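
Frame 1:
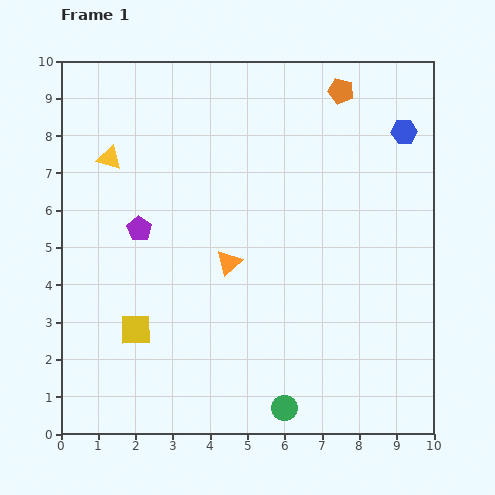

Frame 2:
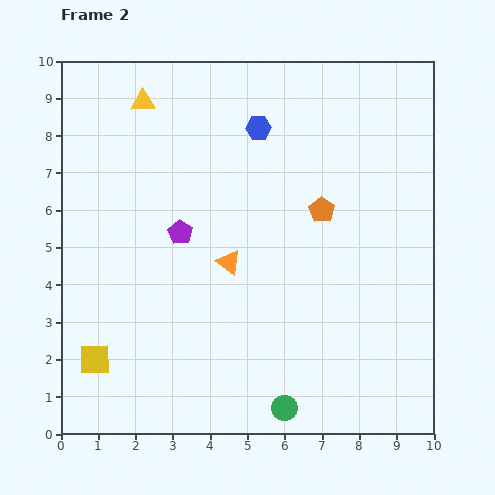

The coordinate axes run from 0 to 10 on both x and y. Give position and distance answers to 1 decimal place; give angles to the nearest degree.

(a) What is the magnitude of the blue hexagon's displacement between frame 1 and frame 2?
3.9

The blue hexagon moved from (9.2, 8.1) to (5.3, 8.2), a distance of √(3.9² + 0.1²) ≈ 3.9.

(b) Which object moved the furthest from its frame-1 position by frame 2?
the blue hexagon

(moved 3.9; next 3.2)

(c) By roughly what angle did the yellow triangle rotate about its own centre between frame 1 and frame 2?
19° counter-clockwise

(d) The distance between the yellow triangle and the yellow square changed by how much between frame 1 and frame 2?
+2.3

Distance in frame 1: 4.7. Distance in frame 2: 7.0.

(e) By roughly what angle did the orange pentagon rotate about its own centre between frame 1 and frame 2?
19° clockwise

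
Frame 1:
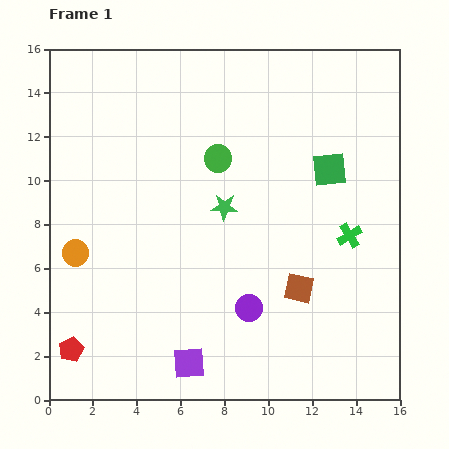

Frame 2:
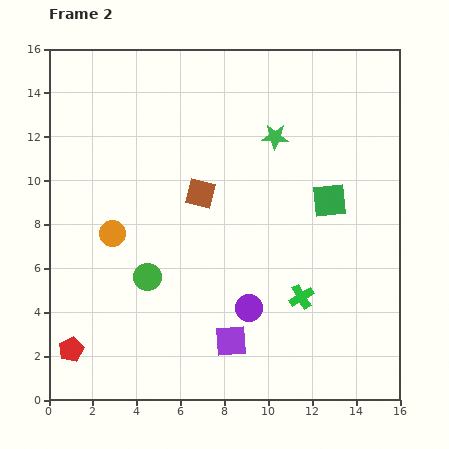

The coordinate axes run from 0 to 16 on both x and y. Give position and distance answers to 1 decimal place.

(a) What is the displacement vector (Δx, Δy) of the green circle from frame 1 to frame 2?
(-3.2, -5.4)

The green circle was at (7.7, 11.0) in frame 1 and (4.5, 5.6) in frame 2.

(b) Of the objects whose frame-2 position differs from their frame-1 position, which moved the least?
the green square

(moved 1.4)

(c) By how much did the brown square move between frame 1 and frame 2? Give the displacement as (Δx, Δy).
(-4.5, 4.3)

The brown square was at (11.4, 5.1) in frame 1 and (6.9, 9.4) in frame 2.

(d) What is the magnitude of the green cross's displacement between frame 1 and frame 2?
3.6

The green cross moved from (13.7, 7.5) to (11.5, 4.7), a distance of √(2.2² + 2.8²) ≈ 3.6.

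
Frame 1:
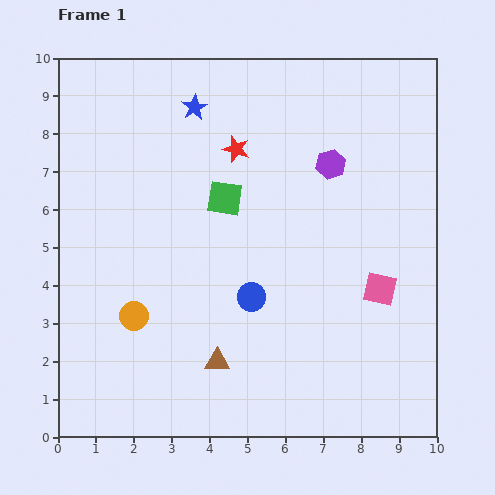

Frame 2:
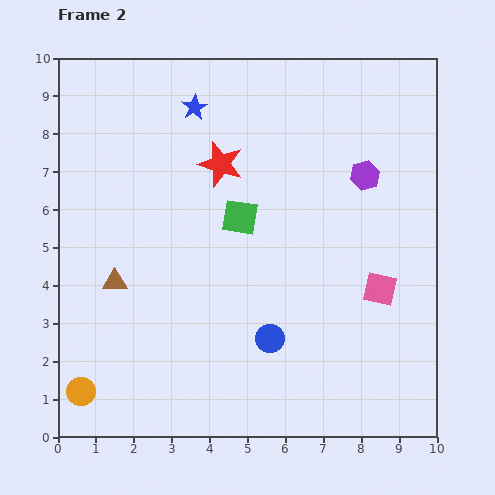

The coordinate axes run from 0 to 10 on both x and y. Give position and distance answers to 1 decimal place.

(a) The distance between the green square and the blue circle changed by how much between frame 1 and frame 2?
+0.6

Distance in frame 1: 2.7. Distance in frame 2: 3.3.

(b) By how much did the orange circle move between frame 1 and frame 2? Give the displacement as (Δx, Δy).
(-1.4, -2.0)

The orange circle was at (2.0, 3.2) in frame 1 and (0.6, 1.2) in frame 2.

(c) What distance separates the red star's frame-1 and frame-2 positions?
0.6

The red star moved from (4.7, 7.6) to (4.3, 7.2), a distance of √(0.4² + 0.4²) ≈ 0.6.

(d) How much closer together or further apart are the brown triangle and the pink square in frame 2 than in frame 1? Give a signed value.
+2.3

Distance in frame 1: 4.7. Distance in frame 2: 7.0.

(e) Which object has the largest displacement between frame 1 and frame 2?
the brown triangle

(moved 3.4; next 2.4)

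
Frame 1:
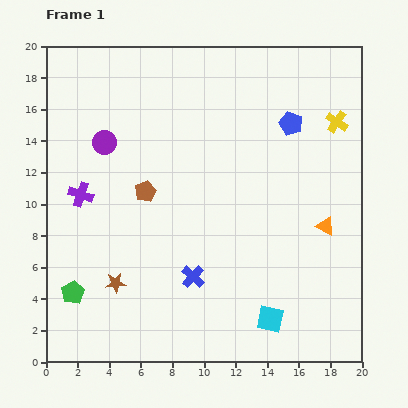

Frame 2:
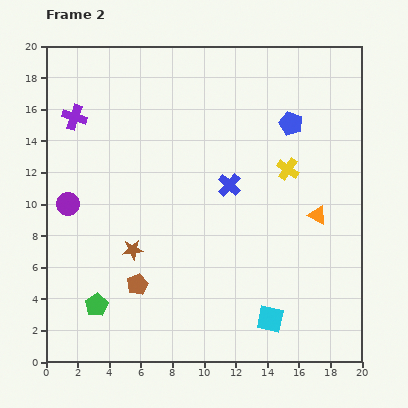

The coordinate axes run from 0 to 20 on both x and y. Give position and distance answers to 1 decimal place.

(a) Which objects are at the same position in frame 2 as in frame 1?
the cyan square, the blue pentagon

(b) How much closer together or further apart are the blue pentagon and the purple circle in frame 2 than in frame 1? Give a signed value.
+3.1

Distance in frame 1: 11.9. Distance in frame 2: 15.0.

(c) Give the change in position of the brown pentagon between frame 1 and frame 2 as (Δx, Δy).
(-0.5, -5.9)

The brown pentagon was at (6.3, 10.8) in frame 1 and (5.8, 4.9) in frame 2.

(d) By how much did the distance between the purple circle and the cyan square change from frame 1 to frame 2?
-0.7

Distance in frame 1: 15.4. Distance in frame 2: 14.7.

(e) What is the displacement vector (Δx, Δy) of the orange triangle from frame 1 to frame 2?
(-0.5, 0.7)

The orange triangle was at (17.7, 8.6) in frame 1 and (17.2, 9.3) in frame 2.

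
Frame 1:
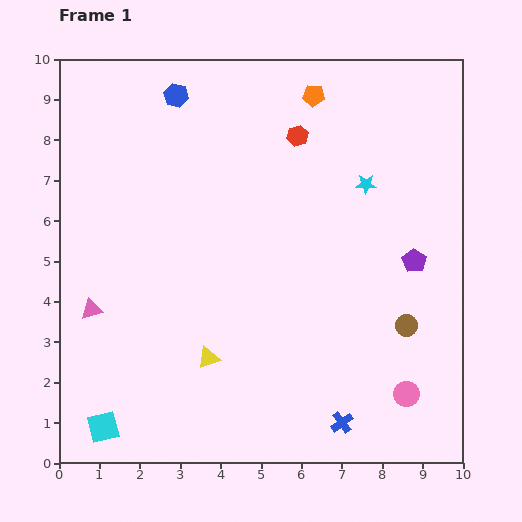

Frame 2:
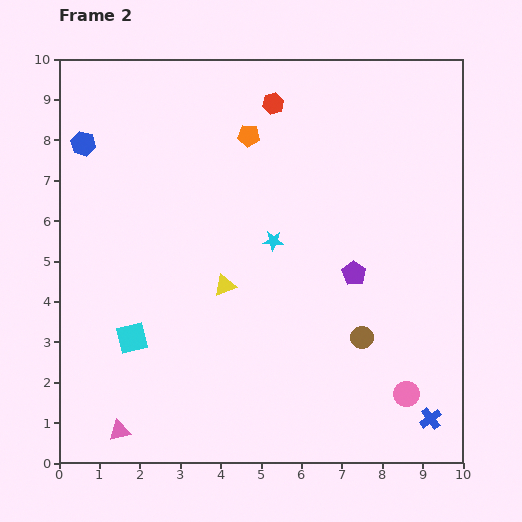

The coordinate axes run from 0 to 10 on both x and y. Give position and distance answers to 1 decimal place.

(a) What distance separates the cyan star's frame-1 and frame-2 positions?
2.7

The cyan star moved from (7.6, 6.9) to (5.3, 5.5), a distance of √(2.3² + 1.4²) ≈ 2.7.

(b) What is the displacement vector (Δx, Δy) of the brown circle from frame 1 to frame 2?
(-1.1, -0.3)

The brown circle was at (8.6, 3.4) in frame 1 and (7.5, 3.1) in frame 2.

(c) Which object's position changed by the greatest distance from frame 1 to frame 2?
the pink triangle

(moved 3.1; next 2.7)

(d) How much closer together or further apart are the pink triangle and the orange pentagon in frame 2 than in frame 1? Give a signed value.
+0.4

Distance in frame 1: 7.6. Distance in frame 2: 8.0.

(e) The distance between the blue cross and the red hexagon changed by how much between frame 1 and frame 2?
+1.5

Distance in frame 1: 7.2. Distance in frame 2: 8.7.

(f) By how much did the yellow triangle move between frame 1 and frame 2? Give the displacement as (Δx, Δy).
(0.4, 1.8)

The yellow triangle was at (3.7, 2.6) in frame 1 and (4.1, 4.4) in frame 2.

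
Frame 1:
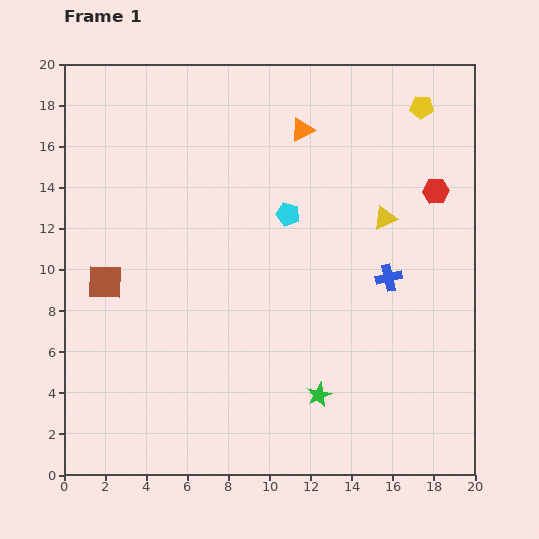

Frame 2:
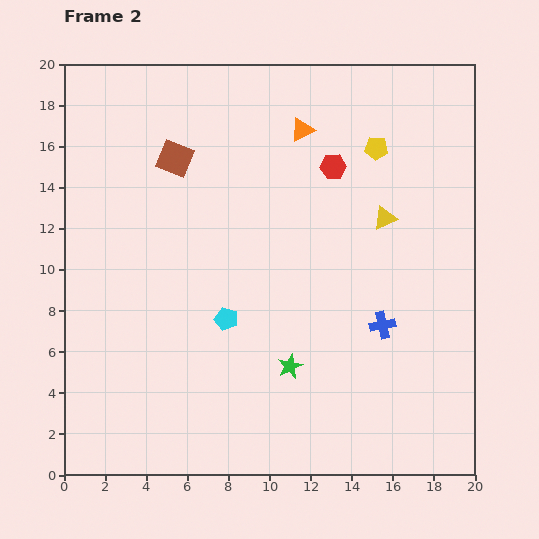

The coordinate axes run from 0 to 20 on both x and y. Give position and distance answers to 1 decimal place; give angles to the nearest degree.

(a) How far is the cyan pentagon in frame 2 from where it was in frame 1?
5.9

The cyan pentagon moved from (10.9, 12.7) to (7.9, 7.6), a distance of √(3.0² + 5.1²) ≈ 5.9.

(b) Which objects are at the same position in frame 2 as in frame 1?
the yellow triangle, the orange triangle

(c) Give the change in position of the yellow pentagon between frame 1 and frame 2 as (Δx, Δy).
(-2.2, -2.0)

The yellow pentagon was at (17.4, 17.9) in frame 1 and (15.2, 15.9) in frame 2.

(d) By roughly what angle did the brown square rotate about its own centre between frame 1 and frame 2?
20° clockwise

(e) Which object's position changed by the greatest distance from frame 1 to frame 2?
the brown square

(moved 6.9; next 5.9)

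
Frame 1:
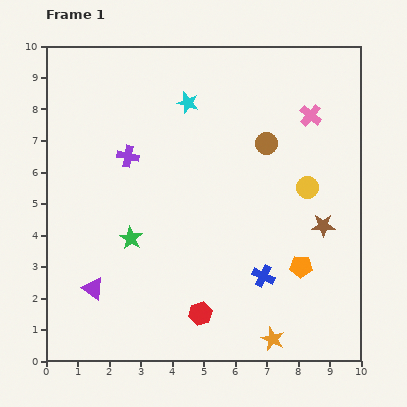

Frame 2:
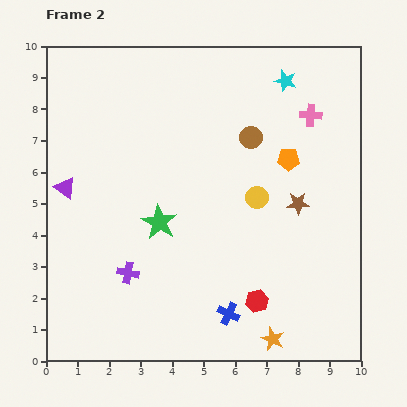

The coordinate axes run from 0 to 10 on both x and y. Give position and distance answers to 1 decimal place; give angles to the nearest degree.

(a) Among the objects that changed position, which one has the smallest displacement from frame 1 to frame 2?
the brown circle

(moved 0.5)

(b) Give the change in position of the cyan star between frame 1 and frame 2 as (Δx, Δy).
(3.1, 0.7)

The cyan star was at (4.5, 8.2) in frame 1 and (7.6, 8.9) in frame 2.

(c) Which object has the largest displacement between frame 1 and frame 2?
the purple cross

(moved 3.7; next 3.4)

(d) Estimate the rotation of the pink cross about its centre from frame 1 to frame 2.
36° counter-clockwise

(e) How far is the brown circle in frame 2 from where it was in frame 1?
0.5

The brown circle moved from (7.0, 6.9) to (6.5, 7.1), a distance of √(0.5² + 0.2²) ≈ 0.5.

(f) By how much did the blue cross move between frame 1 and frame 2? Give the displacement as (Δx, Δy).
(-1.1, -1.2)

The blue cross was at (6.9, 2.7) in frame 1 and (5.8, 1.5) in frame 2.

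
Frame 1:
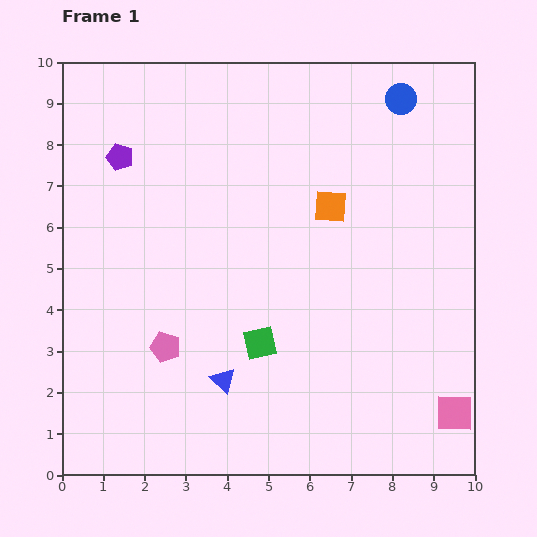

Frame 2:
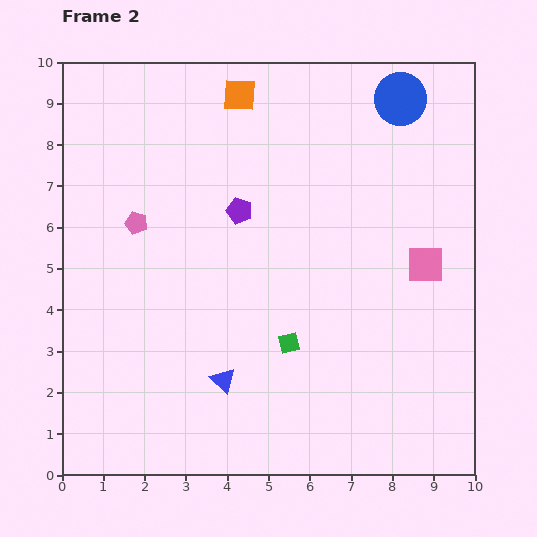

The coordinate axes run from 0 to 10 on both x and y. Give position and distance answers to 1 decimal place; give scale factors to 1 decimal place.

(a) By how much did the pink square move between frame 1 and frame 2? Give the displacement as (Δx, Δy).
(-0.7, 3.6)

The pink square was at (9.5, 1.5) in frame 1 and (8.8, 5.1) in frame 2.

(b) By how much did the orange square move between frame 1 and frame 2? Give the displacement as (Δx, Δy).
(-2.2, 2.7)

The orange square was at (6.5, 6.5) in frame 1 and (4.3, 9.2) in frame 2.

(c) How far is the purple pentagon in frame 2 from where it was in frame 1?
3.2

The purple pentagon moved from (1.4, 7.7) to (4.3, 6.4), a distance of √(2.9² + 1.3²) ≈ 3.2.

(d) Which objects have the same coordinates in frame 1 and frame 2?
the blue triangle, the blue circle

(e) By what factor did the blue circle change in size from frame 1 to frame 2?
1.7×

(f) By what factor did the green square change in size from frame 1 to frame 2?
0.7×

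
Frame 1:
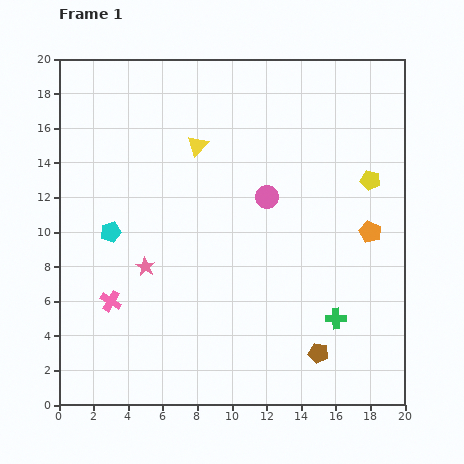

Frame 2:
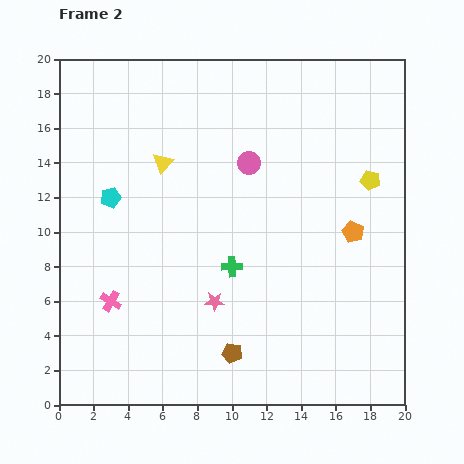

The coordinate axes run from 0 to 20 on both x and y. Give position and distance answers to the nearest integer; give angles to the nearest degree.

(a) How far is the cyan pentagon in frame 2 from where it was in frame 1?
2

The cyan pentagon moved from (3, 10) to (3, 12), a distance of √(0² + 2²) ≈ 2.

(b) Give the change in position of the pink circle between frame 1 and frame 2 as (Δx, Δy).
(-1, 2)

The pink circle was at (12, 12) in frame 1 and (11, 14) in frame 2.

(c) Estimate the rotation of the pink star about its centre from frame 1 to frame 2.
31° counter-clockwise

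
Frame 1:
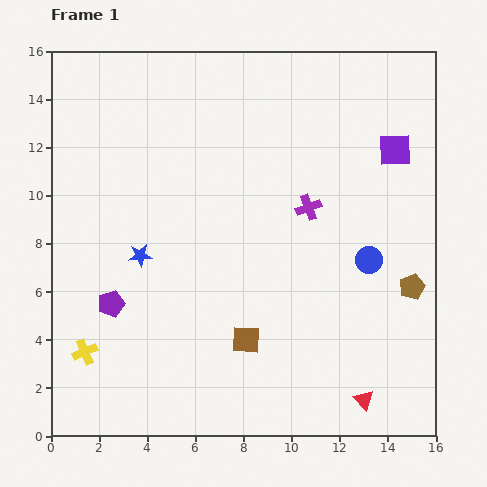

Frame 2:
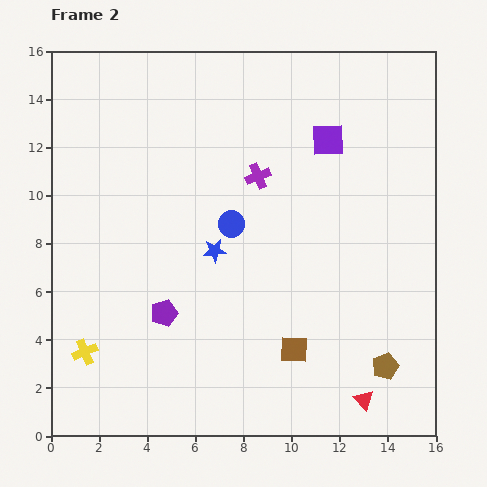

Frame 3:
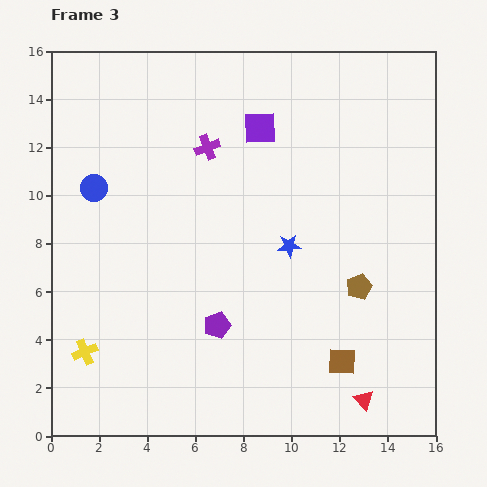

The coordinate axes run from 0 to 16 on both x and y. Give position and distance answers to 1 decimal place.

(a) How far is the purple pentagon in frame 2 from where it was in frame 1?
2.2

The purple pentagon moved from (2.5, 5.5) to (4.7, 5.1), a distance of √(2.2² + 0.4²) ≈ 2.2.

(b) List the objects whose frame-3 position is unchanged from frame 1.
the red triangle, the yellow cross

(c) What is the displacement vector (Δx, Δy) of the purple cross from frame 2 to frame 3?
(-2.1, 1.2)

The purple cross was at (8.6, 10.8) in frame 2 and (6.5, 12.0) in frame 3.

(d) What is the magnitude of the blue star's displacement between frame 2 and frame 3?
3.1

The blue star moved from (6.8, 7.7) to (9.9, 7.9), a distance of √(3.1² + 0.2²) ≈ 3.1.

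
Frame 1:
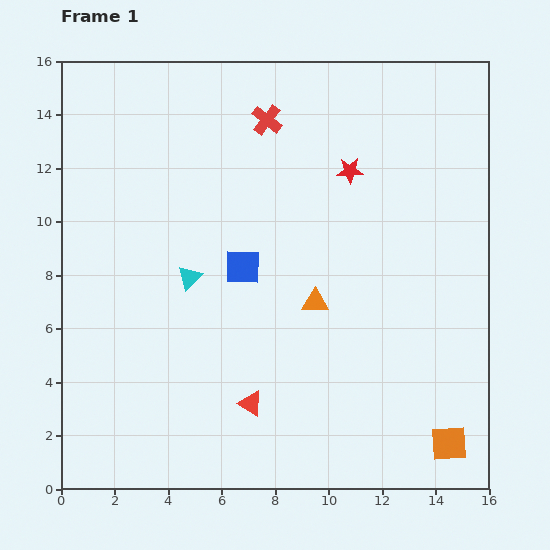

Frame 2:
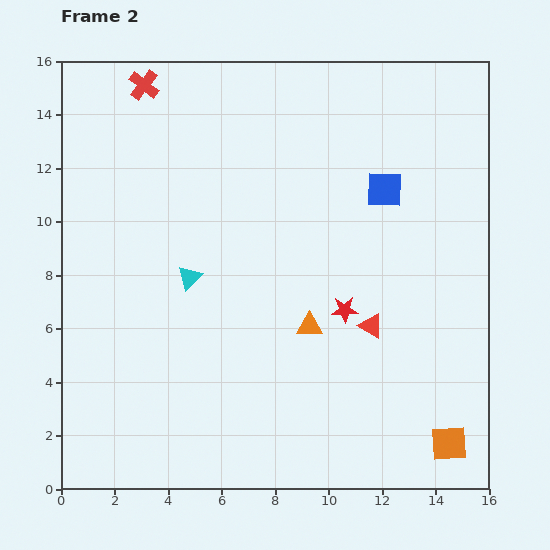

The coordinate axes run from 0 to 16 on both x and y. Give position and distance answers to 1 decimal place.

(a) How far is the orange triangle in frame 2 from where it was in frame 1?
0.9

The orange triangle moved from (9.5, 7.0) to (9.3, 6.1), a distance of √(0.2² + 0.9²) ≈ 0.9.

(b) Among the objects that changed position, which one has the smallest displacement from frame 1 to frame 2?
the orange triangle

(moved 0.9)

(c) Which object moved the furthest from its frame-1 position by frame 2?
the blue square

(moved 6.0; next 5.4)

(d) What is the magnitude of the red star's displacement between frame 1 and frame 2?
5.2

The red star moved from (10.8, 11.9) to (10.6, 6.7), a distance of √(0.2² + 5.2²) ≈ 5.2.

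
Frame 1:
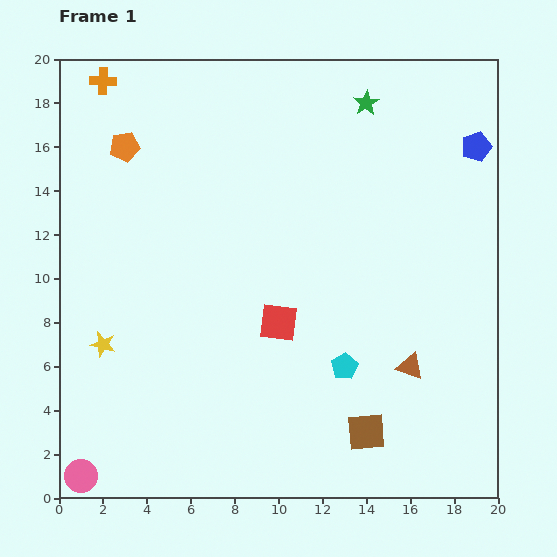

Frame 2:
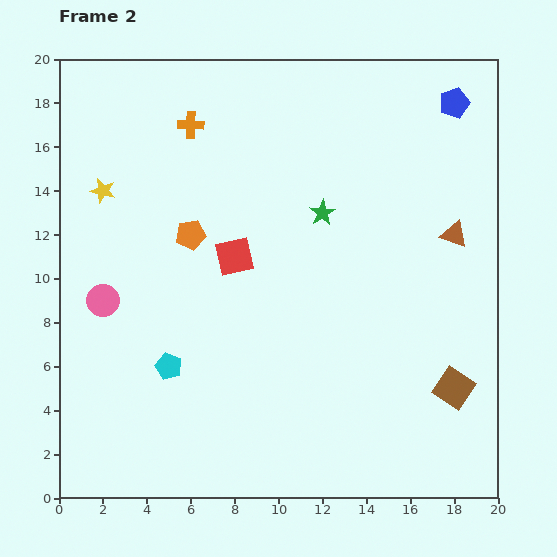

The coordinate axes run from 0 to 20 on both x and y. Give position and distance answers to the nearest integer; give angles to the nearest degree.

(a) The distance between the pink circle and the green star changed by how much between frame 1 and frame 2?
-10

Distance in frame 1: 21. Distance in frame 2: 11.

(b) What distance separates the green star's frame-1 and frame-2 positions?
5

The green star moved from (14, 18) to (12, 13), a distance of √(2² + 5²) ≈ 5.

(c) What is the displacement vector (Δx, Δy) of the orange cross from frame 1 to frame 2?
(4, -2)

The orange cross was at (2, 19) in frame 1 and (6, 17) in frame 2.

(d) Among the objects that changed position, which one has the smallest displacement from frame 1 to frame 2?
the blue pentagon

(moved 2)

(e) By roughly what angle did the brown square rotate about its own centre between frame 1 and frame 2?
39° clockwise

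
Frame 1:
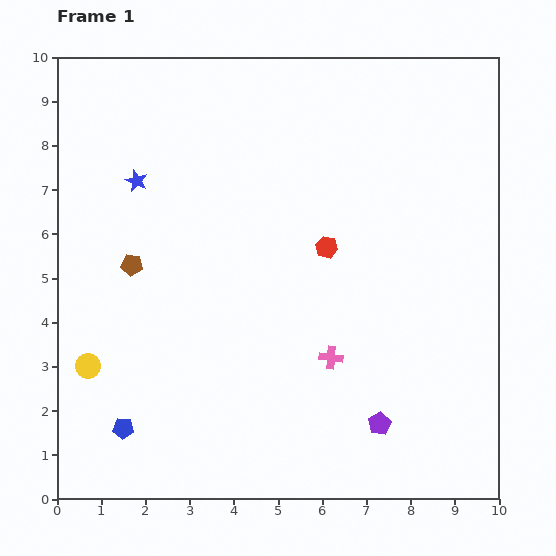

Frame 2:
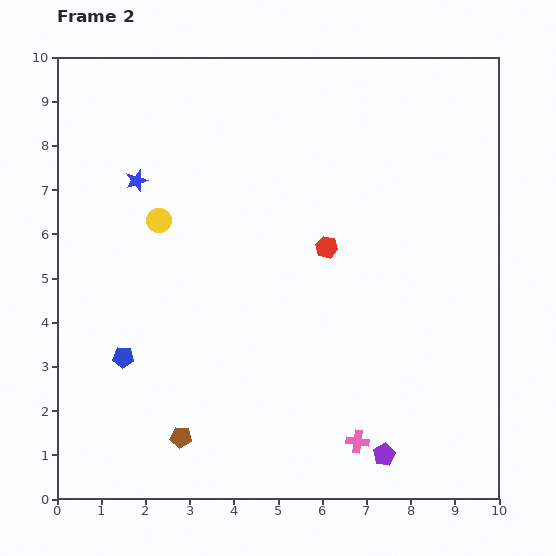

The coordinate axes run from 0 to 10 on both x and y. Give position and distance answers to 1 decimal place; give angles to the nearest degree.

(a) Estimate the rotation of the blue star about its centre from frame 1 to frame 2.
31° clockwise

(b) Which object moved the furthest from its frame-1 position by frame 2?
the brown pentagon

(moved 4.1; next 3.7)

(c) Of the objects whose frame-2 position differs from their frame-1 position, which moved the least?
the purple pentagon

(moved 0.7)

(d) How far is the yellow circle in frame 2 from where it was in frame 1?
3.7

The yellow circle moved from (0.7, 3.0) to (2.3, 6.3), a distance of √(1.6² + 3.3²) ≈ 3.7.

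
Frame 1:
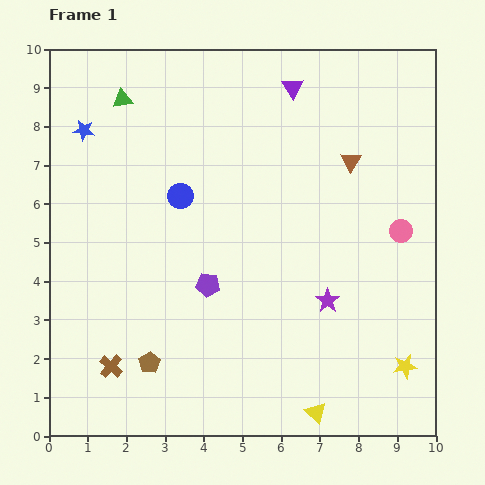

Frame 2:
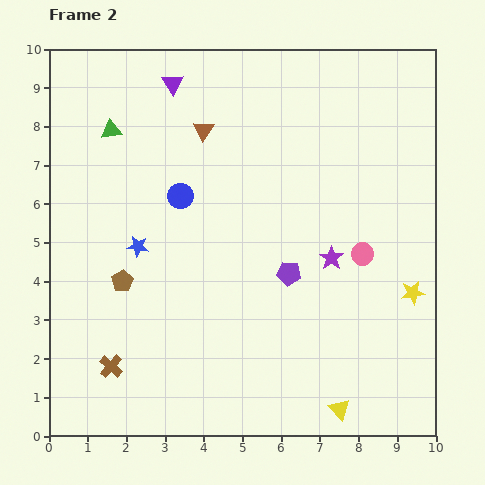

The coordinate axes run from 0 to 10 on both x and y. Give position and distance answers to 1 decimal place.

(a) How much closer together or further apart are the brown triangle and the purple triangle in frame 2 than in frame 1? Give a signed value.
-1.0

Distance in frame 1: 2.4. Distance in frame 2: 1.4.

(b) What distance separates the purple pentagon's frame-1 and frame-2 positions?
2.1

The purple pentagon moved from (4.1, 3.9) to (6.2, 4.2), a distance of √(2.1² + 0.3²) ≈ 2.1.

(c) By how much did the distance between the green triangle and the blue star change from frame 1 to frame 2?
+1.8

Distance in frame 1: 1.3. Distance in frame 2: 3.1.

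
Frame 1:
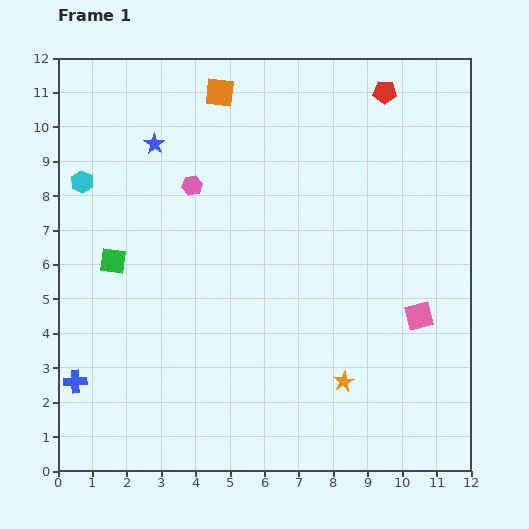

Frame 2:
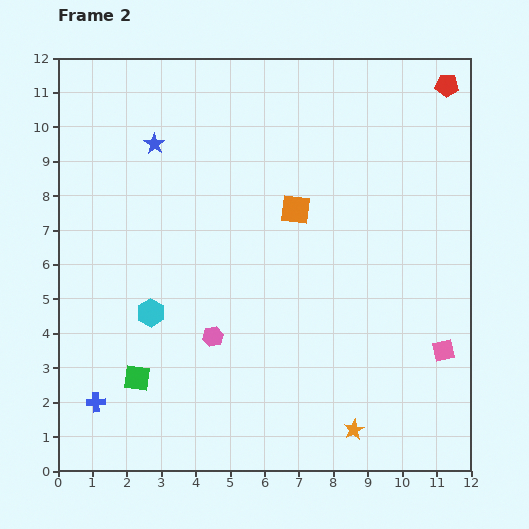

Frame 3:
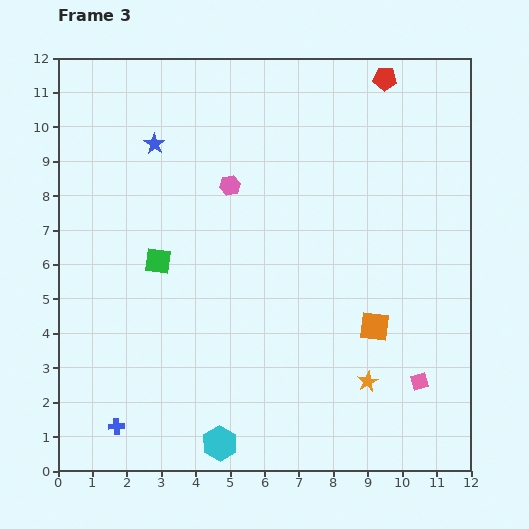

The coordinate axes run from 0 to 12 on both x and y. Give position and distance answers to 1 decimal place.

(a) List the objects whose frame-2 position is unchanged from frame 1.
the blue star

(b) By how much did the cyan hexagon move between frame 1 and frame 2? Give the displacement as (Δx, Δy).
(2.0, -3.8)

The cyan hexagon was at (0.7, 8.4) in frame 1 and (2.7, 4.6) in frame 2.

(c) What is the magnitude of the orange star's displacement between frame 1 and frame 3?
0.7

The orange star moved from (8.3, 2.6) to (9.0, 2.6), a distance of √(0.7² + 0.0²) ≈ 0.7.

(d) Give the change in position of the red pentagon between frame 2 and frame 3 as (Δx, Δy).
(-1.8, 0.2)

The red pentagon was at (11.3, 11.2) in frame 2 and (9.5, 11.4) in frame 3.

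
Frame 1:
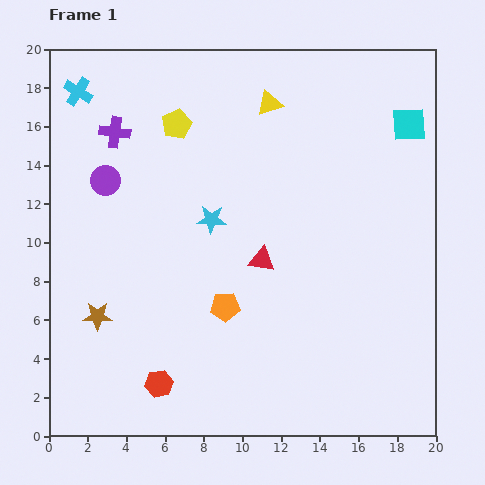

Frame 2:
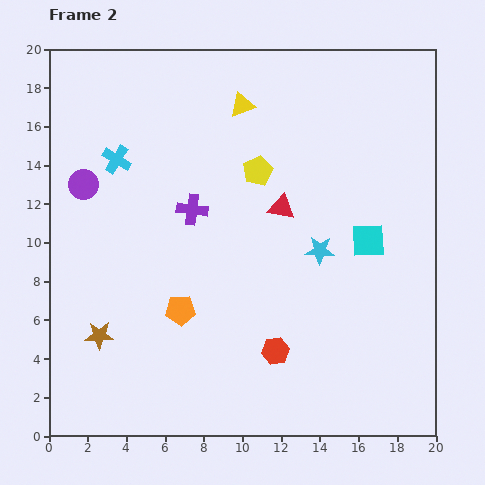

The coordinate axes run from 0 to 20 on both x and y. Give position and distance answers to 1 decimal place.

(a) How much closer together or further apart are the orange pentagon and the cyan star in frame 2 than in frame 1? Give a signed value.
+3.2

Distance in frame 1: 4.6. Distance in frame 2: 7.8.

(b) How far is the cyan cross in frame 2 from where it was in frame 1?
4.0

The cyan cross moved from (1.5, 17.8) to (3.5, 14.3), a distance of √(2.0² + 3.5²) ≈ 4.0.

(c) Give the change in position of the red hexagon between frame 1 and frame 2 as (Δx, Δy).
(6.0, 1.7)

The red hexagon was at (5.7, 2.7) in frame 1 and (11.7, 4.4) in frame 2.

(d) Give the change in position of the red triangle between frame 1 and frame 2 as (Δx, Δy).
(1.0, 2.7)

The red triangle was at (11.0, 9.1) in frame 1 and (12.0, 11.8) in frame 2.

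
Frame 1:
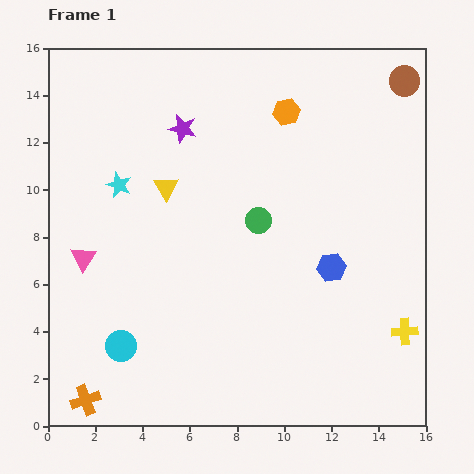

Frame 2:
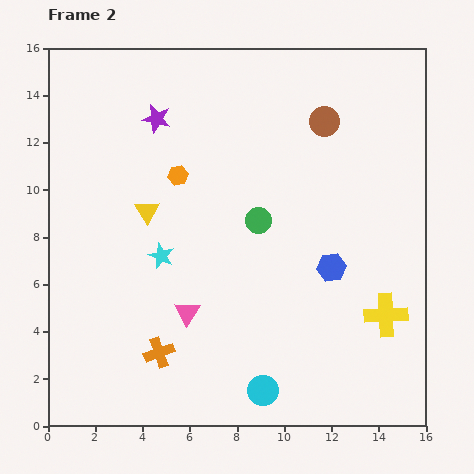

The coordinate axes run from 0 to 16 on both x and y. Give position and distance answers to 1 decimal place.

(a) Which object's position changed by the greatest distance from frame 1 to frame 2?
the cyan circle

(moved 6.3; next 5.3)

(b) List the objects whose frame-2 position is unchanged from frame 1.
the green circle, the blue hexagon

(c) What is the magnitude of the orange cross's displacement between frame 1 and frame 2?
3.7

The orange cross moved from (1.6, 1.1) to (4.7, 3.1), a distance of √(3.1² + 2.0²) ≈ 3.7.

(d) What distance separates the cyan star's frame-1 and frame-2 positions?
3.5

The cyan star moved from (3.0, 10.2) to (4.8, 7.2), a distance of √(1.8² + 3.0²) ≈ 3.5.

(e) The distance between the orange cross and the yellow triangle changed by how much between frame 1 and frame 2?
-3.6

Distance in frame 1: 9.6. Distance in frame 2: 6.0.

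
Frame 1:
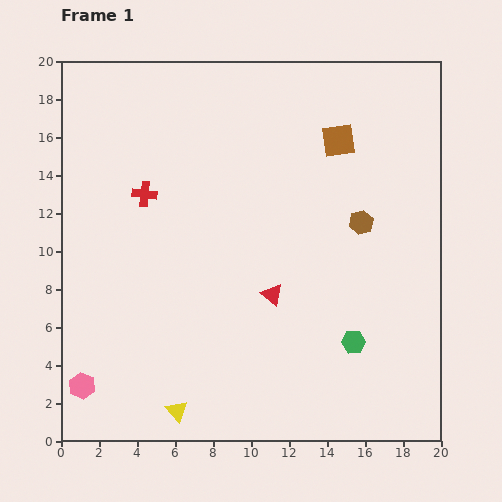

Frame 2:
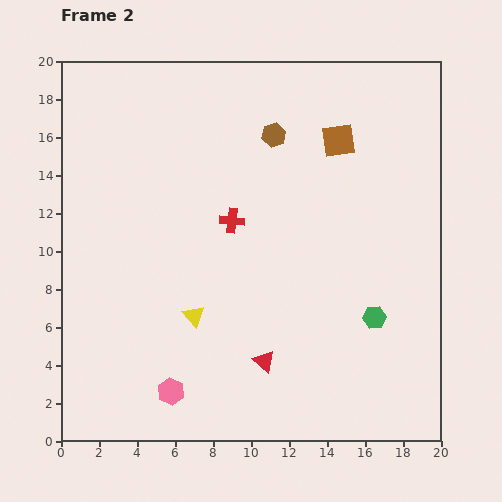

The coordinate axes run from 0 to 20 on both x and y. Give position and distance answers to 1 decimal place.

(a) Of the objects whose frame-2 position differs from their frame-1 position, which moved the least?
the green hexagon

(moved 1.7)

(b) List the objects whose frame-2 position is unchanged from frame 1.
the brown square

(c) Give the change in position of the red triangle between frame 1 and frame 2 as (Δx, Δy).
(-0.4, -3.5)

The red triangle was at (11.1, 7.7) in frame 1 and (10.7, 4.2) in frame 2.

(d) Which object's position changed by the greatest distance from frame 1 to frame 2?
the brown hexagon

(moved 6.5; next 5.1)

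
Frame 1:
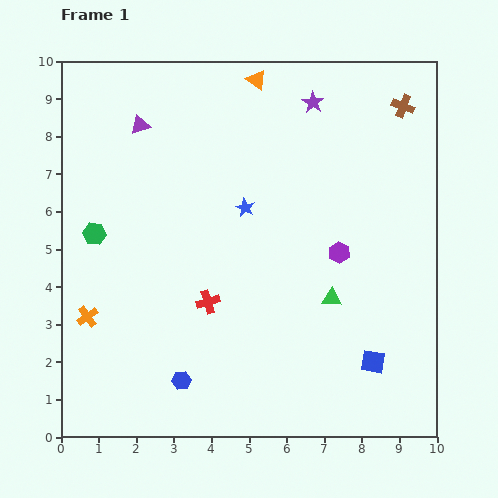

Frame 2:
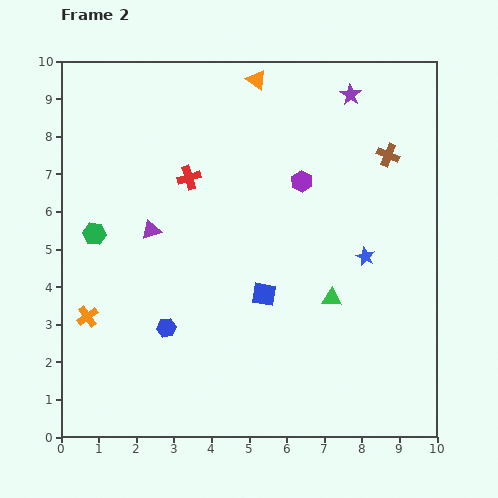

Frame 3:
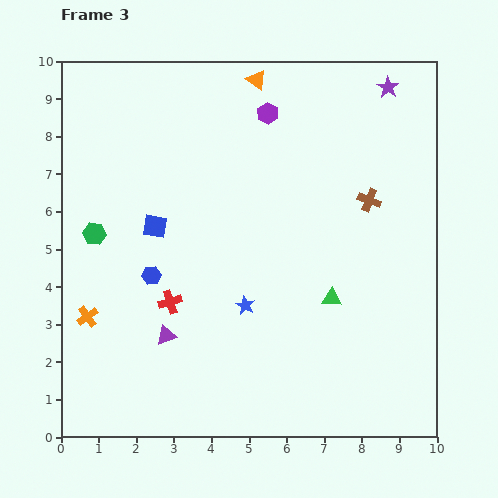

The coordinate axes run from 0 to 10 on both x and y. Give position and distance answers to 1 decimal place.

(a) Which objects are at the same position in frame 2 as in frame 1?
the orange triangle, the green hexagon, the orange cross, the green triangle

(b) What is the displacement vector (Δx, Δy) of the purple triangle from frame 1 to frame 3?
(0.7, -5.6)

The purple triangle was at (2.1, 8.3) in frame 1 and (2.8, 2.7) in frame 3.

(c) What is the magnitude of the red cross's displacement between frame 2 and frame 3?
3.3

The red cross moved from (3.4, 6.9) to (2.9, 3.6), a distance of √(0.5² + 3.3²) ≈ 3.3.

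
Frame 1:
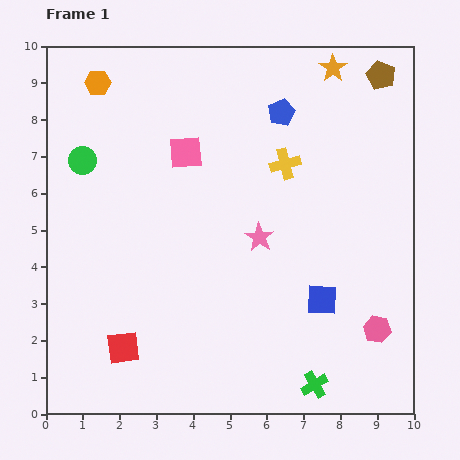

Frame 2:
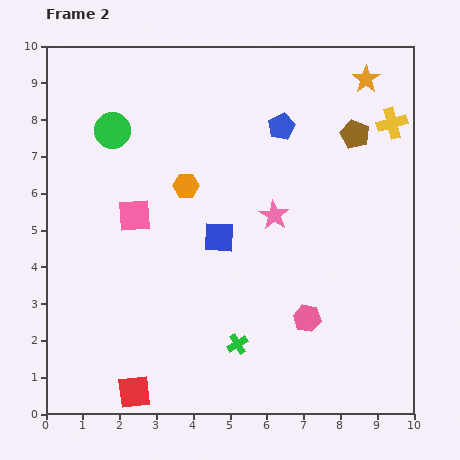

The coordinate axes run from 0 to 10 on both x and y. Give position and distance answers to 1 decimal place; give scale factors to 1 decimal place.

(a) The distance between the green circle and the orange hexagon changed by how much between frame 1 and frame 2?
+0.4

Distance in frame 1: 2.1. Distance in frame 2: 2.5.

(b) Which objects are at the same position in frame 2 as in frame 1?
none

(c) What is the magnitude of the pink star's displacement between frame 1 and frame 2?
0.7

The pink star moved from (5.8, 4.8) to (6.2, 5.4), a distance of √(0.4² + 0.6²) ≈ 0.7.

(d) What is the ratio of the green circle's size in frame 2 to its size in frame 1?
1.3×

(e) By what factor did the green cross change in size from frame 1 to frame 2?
0.8×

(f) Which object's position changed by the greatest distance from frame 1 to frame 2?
the orange hexagon

(moved 3.7; next 3.3)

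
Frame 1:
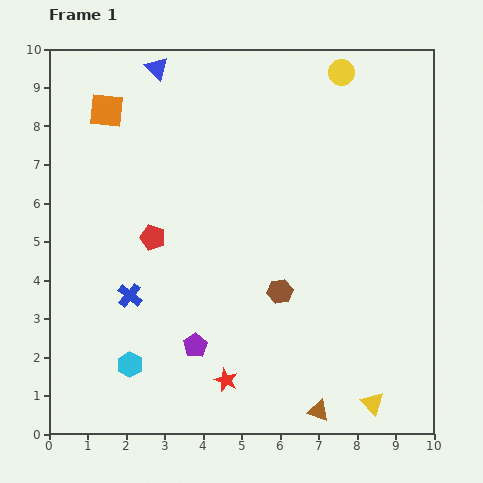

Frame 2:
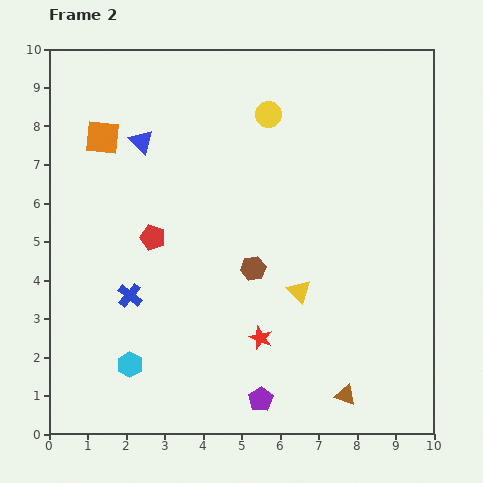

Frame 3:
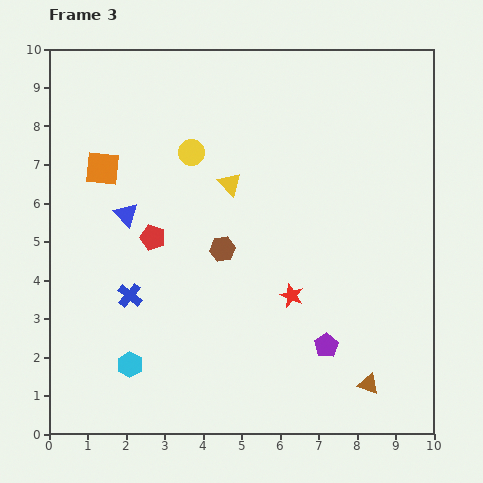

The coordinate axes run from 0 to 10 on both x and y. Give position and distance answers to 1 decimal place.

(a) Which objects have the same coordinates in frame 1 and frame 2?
the blue cross, the red pentagon, the cyan hexagon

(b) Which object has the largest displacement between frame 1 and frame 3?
the yellow triangle

(moved 6.8; next 4.4)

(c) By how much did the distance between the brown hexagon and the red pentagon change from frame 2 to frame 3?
-0.9

Distance in frame 2: 2.7. Distance in frame 3: 1.8.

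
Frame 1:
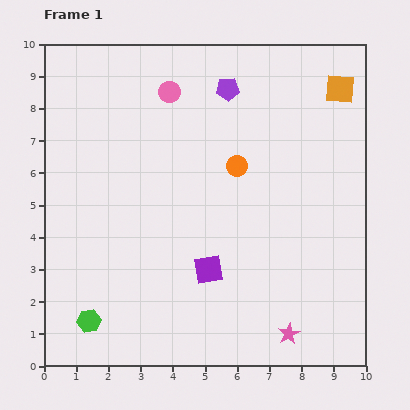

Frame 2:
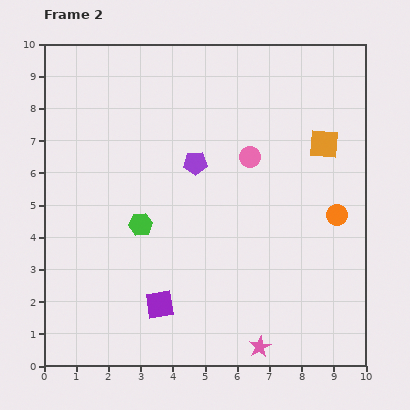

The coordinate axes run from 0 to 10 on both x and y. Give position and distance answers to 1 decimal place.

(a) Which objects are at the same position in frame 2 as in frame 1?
none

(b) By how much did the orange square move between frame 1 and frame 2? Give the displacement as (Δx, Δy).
(-0.5, -1.7)

The orange square was at (9.2, 8.6) in frame 1 and (8.7, 6.9) in frame 2.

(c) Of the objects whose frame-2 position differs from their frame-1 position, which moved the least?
the pink star

(moved 1.0)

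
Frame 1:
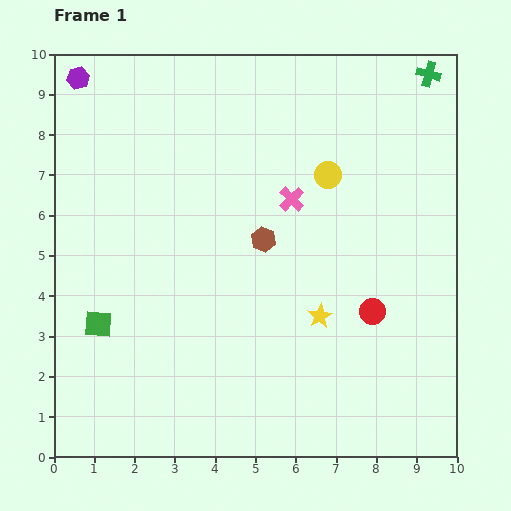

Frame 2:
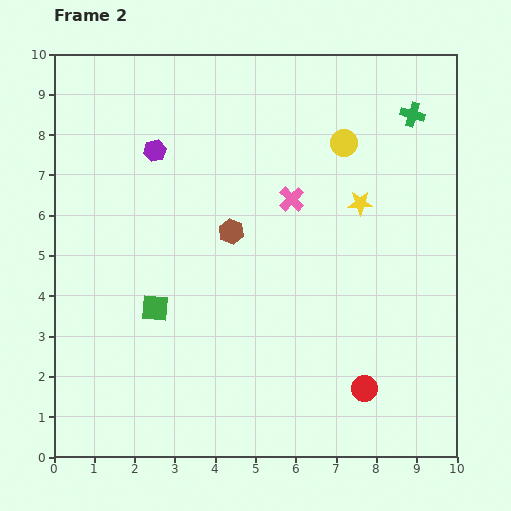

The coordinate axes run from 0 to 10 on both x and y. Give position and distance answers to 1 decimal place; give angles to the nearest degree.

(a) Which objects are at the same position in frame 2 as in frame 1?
the pink cross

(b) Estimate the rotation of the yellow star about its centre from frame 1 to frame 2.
30° clockwise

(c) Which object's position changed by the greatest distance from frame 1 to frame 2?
the yellow star

(moved 3.0; next 2.6)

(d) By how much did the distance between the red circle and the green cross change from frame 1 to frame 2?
+0.8

Distance in frame 1: 6.1. Distance in frame 2: 6.9.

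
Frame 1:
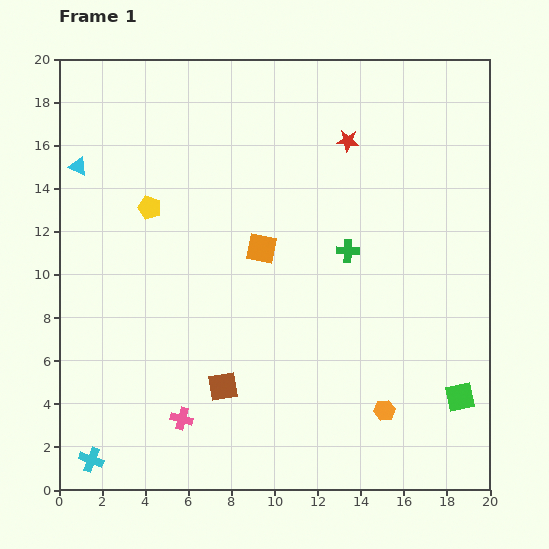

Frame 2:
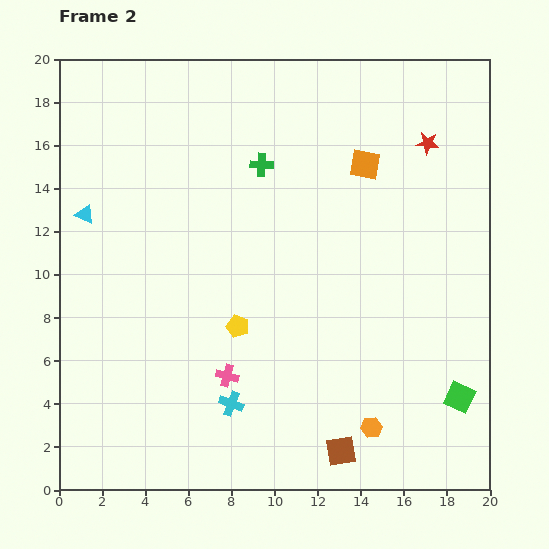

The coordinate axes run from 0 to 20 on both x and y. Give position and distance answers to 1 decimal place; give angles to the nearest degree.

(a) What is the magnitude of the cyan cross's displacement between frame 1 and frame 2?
7.0

The cyan cross moved from (1.5, 1.4) to (8.0, 4.0), a distance of √(6.5² + 2.6²) ≈ 7.0.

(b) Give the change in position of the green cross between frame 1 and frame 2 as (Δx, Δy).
(-4.0, 4.0)

The green cross was at (13.4, 11.1) in frame 1 and (9.4, 15.1) in frame 2.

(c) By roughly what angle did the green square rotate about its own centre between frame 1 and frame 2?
36° clockwise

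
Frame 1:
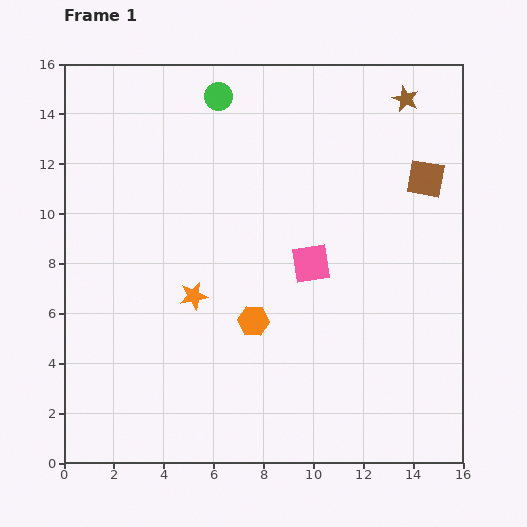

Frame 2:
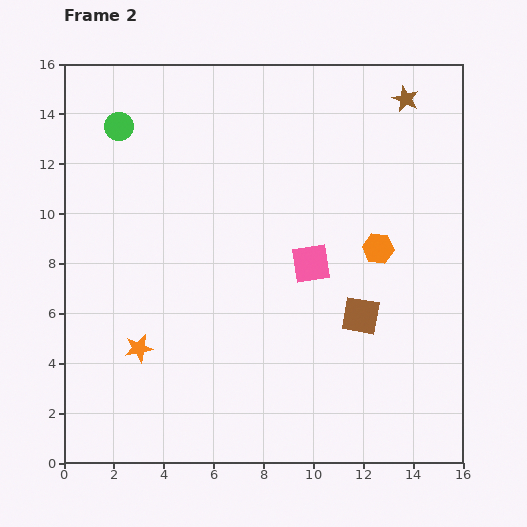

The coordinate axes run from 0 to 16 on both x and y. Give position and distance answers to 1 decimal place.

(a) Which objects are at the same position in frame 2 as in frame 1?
the pink square, the brown star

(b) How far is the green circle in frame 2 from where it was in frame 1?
4.2

The green circle moved from (6.2, 14.7) to (2.2, 13.5), a distance of √(4.0² + 1.2²) ≈ 4.2.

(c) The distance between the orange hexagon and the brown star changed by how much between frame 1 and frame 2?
-4.7

Distance in frame 1: 10.8. Distance in frame 2: 6.1.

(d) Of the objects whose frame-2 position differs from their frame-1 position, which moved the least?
the orange star

(moved 3.0)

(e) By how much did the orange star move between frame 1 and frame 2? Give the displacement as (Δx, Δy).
(-2.2, -2.1)

The orange star was at (5.2, 6.7) in frame 1 and (3.0, 4.6) in frame 2.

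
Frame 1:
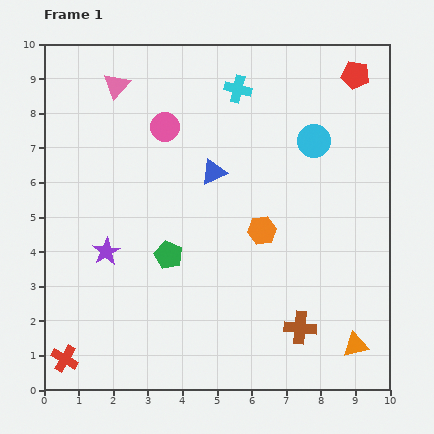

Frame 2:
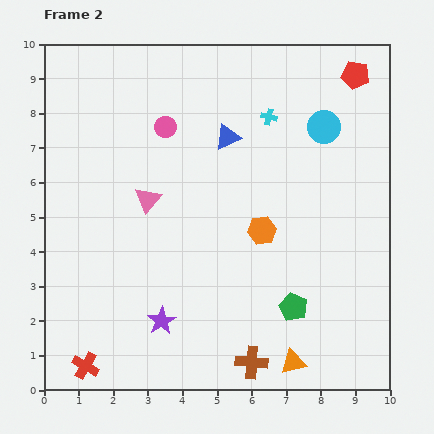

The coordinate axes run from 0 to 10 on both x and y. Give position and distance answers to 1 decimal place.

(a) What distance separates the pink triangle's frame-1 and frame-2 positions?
3.4

The pink triangle moved from (2.1, 8.8) to (3.0, 5.5), a distance of √(0.9² + 3.3²) ≈ 3.4.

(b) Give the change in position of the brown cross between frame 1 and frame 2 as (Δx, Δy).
(-1.4, -1.0)

The brown cross was at (7.4, 1.8) in frame 1 and (6.0, 0.8) in frame 2.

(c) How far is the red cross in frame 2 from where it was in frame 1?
0.6

The red cross moved from (0.6, 0.9) to (1.2, 0.7), a distance of √(0.6² + 0.2²) ≈ 0.6.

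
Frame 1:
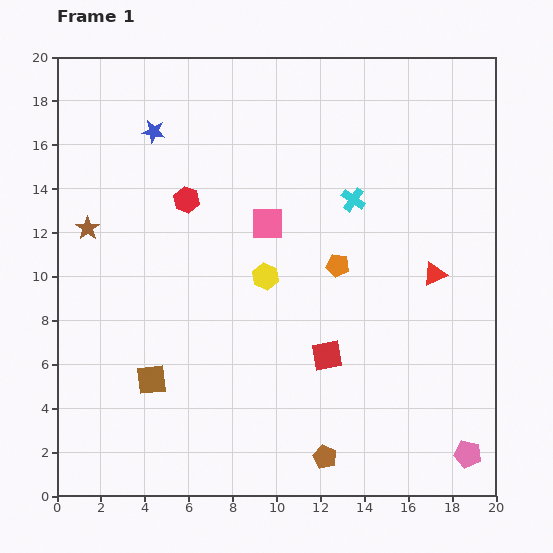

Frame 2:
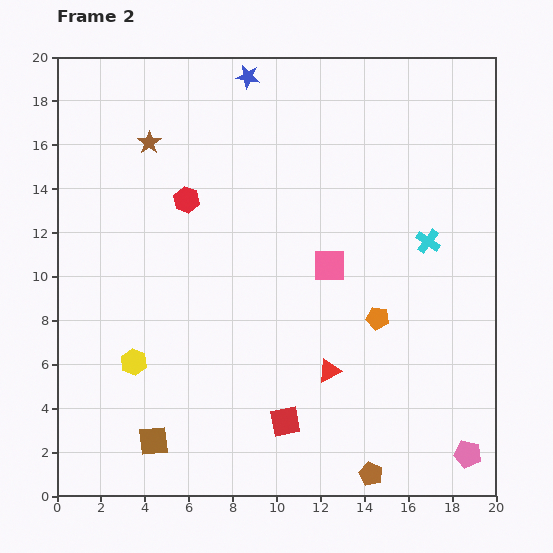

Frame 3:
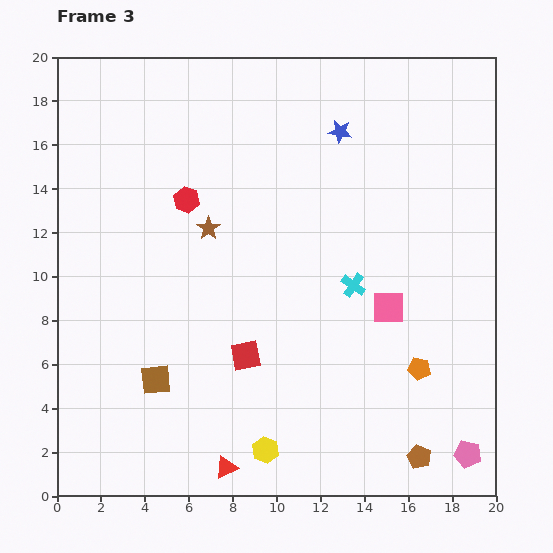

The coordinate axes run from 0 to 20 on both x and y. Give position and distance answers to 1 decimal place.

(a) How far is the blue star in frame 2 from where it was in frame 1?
5.0

The blue star moved from (4.4, 16.6) to (8.7, 19.1), a distance of √(4.3² + 2.5²) ≈ 5.0.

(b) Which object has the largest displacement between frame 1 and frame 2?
the yellow hexagon

(moved 7.2; next 6.5)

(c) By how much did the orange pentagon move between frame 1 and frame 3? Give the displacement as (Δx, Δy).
(3.7, -4.7)

The orange pentagon was at (12.8, 10.5) in frame 1 and (16.5, 5.8) in frame 3.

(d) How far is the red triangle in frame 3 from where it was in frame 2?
6.4

The red triangle moved from (12.4, 5.7) to (7.7, 1.3), a distance of √(4.7² + 4.4²) ≈ 6.4.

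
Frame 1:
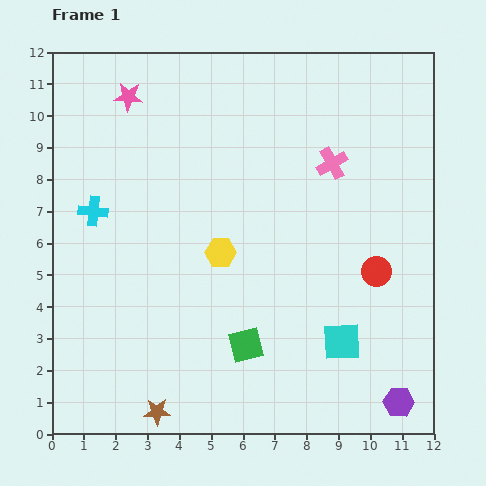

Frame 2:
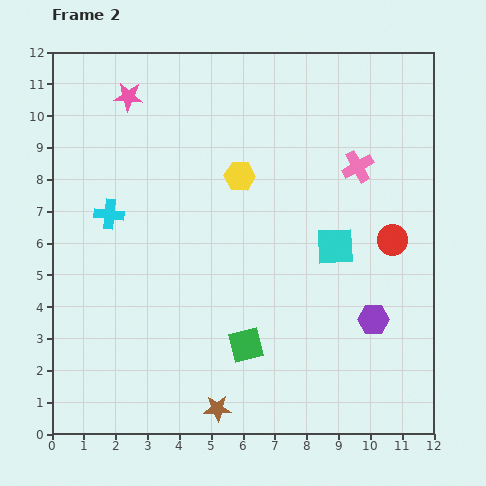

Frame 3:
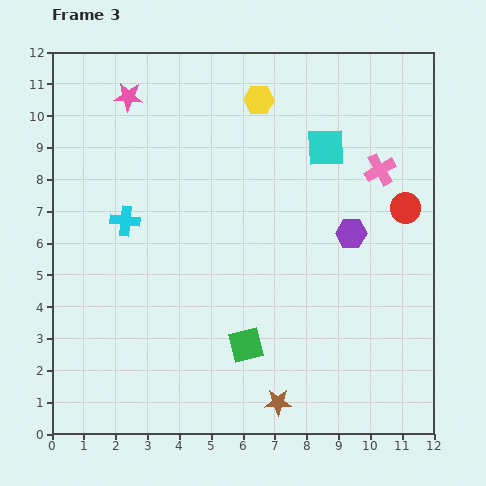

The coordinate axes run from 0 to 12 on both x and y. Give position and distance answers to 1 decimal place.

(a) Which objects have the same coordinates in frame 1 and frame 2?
the green square, the pink star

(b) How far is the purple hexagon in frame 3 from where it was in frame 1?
5.5

The purple hexagon moved from (10.9, 1.0) to (9.4, 6.3), a distance of √(1.5² + 5.3²) ≈ 5.5.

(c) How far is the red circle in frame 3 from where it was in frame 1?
2.2

The red circle moved from (10.2, 5.1) to (11.1, 7.1), a distance of √(0.9² + 2.0²) ≈ 2.2.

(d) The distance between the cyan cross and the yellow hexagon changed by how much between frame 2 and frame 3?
+1.4

Distance in frame 2: 4.3. Distance in frame 3: 5.7.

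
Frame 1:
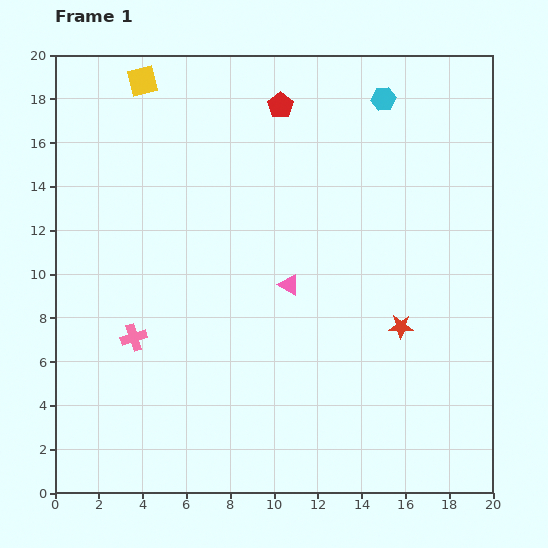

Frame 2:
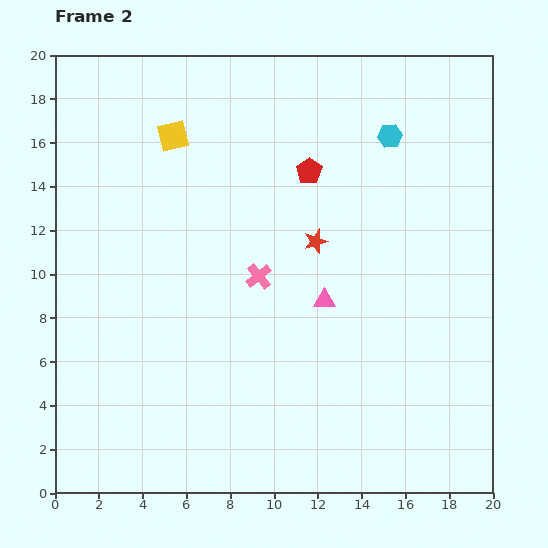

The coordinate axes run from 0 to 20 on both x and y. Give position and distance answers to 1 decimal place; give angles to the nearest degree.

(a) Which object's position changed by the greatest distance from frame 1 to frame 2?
the pink cross

(moved 6.4; next 5.5)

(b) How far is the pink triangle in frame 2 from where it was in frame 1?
1.7

The pink triangle moved from (10.7, 9.5) to (12.3, 8.8), a distance of √(1.6² + 0.7²) ≈ 1.7.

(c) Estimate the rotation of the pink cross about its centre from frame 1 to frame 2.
21° counter-clockwise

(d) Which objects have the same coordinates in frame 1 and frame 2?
none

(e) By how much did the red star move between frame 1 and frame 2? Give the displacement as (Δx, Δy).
(-3.9, 3.9)

The red star was at (15.8, 7.6) in frame 1 and (11.9, 11.5) in frame 2.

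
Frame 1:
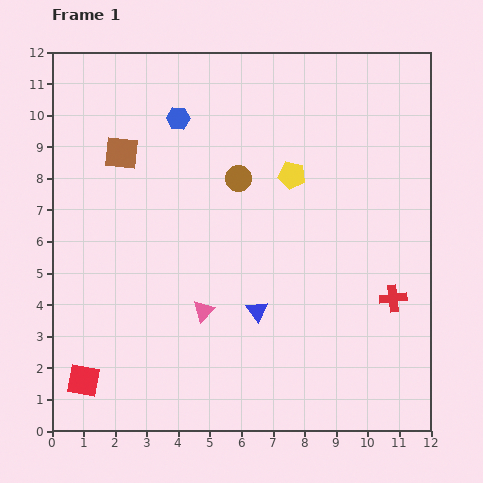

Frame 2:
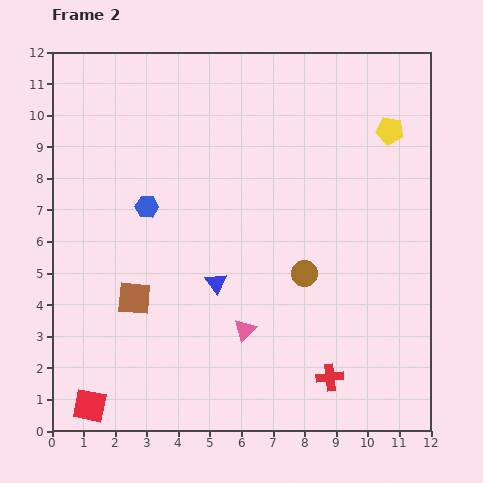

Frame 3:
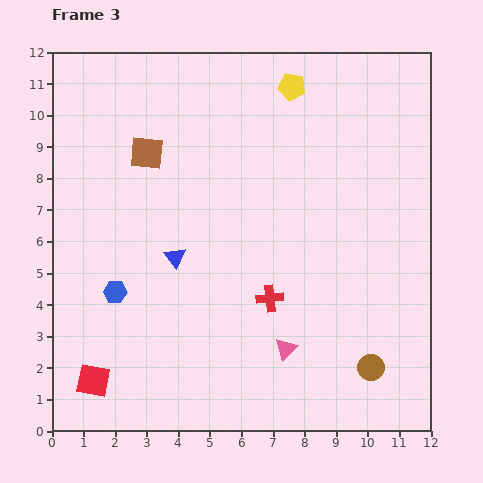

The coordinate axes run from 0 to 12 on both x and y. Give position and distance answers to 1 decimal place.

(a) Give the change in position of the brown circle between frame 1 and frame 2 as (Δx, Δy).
(2.1, -3.0)

The brown circle was at (5.9, 8.0) in frame 1 and (8.0, 5.0) in frame 2.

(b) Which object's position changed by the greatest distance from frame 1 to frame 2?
the brown square

(moved 4.6; next 3.7)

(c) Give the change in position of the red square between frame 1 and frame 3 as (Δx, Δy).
(0.3, 0.0)

The red square was at (1.0, 1.6) in frame 1 and (1.3, 1.6) in frame 3.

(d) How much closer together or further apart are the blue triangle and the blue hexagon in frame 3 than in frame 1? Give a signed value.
-4.4

Distance in frame 1: 6.6. Distance in frame 3: 2.2.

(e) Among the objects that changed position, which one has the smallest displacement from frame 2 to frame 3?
the red square

(moved 0.8)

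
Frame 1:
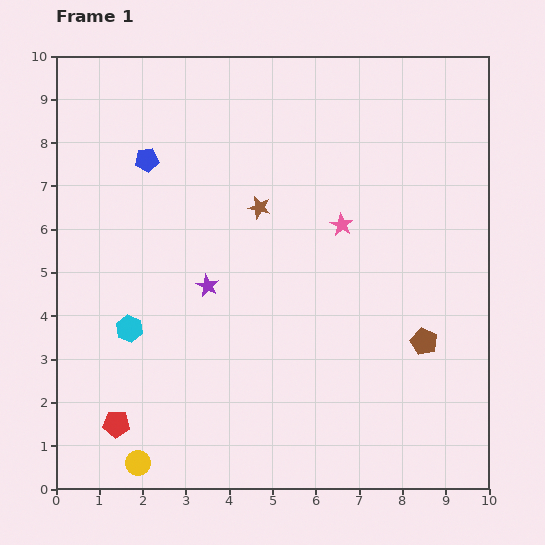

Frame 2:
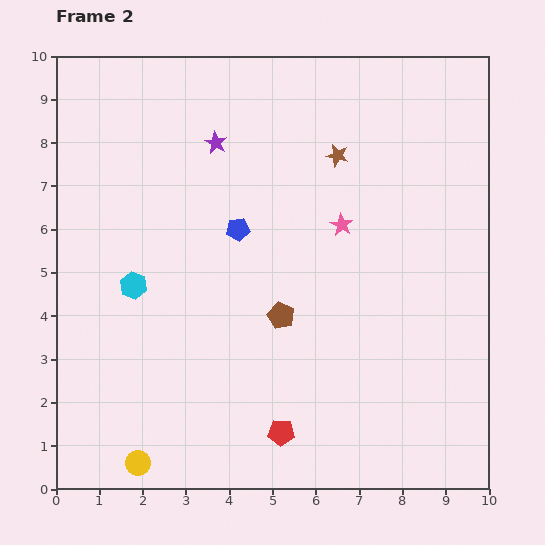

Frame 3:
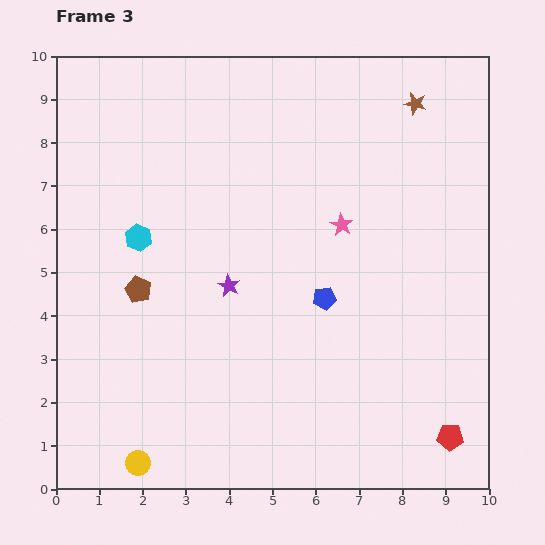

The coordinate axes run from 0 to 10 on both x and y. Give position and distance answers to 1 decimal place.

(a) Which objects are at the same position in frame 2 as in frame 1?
the pink star, the yellow circle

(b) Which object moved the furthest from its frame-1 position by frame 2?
the red pentagon

(moved 3.8; next 3.4)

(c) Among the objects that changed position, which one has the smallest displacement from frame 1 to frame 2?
the cyan hexagon

(moved 1.0)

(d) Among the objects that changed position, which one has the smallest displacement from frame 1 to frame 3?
the purple star

(moved 0.5)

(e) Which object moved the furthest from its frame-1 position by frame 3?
the red pentagon

(moved 7.7; next 6.7)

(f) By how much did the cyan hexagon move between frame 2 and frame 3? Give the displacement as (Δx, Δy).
(0.1, 1.1)

The cyan hexagon was at (1.8, 4.7) in frame 2 and (1.9, 5.8) in frame 3.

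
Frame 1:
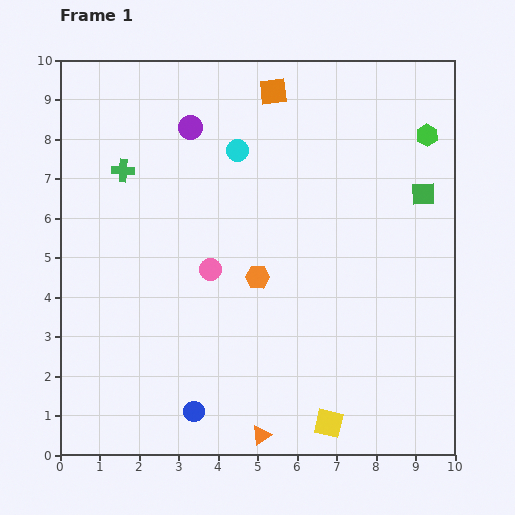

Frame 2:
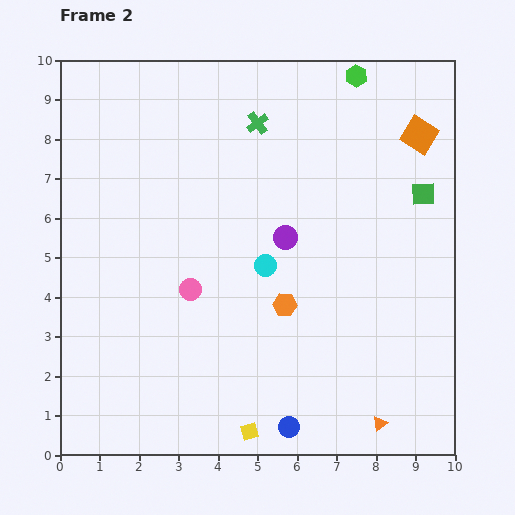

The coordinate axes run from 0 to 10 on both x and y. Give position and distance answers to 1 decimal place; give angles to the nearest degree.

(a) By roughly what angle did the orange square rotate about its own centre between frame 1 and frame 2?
39° clockwise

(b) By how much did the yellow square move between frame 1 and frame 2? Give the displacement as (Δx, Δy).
(-2.0, -0.2)

The yellow square was at (6.8, 0.8) in frame 1 and (4.8, 0.6) in frame 2.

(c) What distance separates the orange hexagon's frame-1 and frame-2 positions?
1.0

The orange hexagon moved from (5.0, 4.5) to (5.7, 3.8), a distance of √(0.7² + 0.7²) ≈ 1.0.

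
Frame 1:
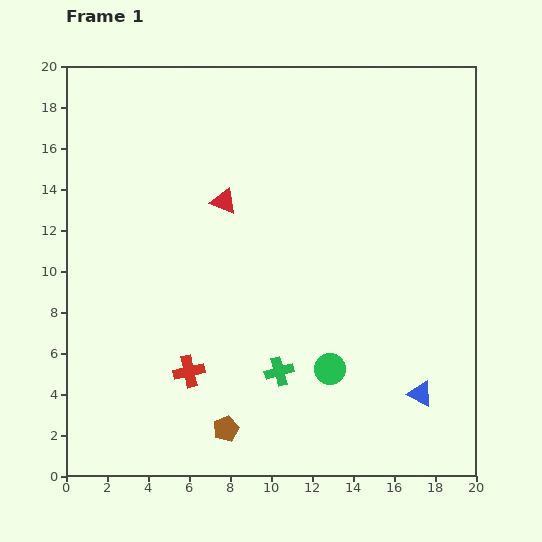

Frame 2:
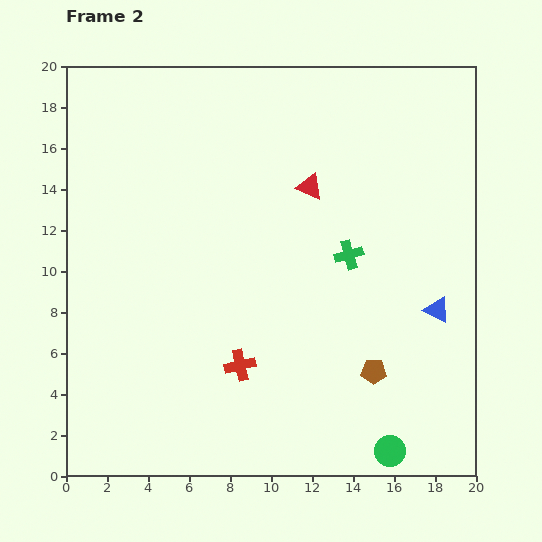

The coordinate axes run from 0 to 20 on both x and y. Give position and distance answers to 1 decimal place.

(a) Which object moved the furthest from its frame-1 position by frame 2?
the brown pentagon

(moved 7.7; next 6.6)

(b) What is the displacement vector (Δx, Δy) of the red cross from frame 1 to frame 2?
(2.5, 0.3)

The red cross was at (6.0, 5.1) in frame 1 and (8.5, 5.4) in frame 2.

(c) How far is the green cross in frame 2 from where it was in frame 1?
6.6

The green cross moved from (10.4, 5.1) to (13.8, 10.8), a distance of √(3.4² + 5.7²) ≈ 6.6.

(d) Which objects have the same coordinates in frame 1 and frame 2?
none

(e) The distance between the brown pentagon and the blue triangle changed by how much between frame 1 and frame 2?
-5.4

Distance in frame 1: 9.7. Distance in frame 2: 4.3.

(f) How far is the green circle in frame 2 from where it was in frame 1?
4.9

The green circle moved from (12.9, 5.2) to (15.8, 1.2), a distance of √(2.9² + 4.0²) ≈ 4.9.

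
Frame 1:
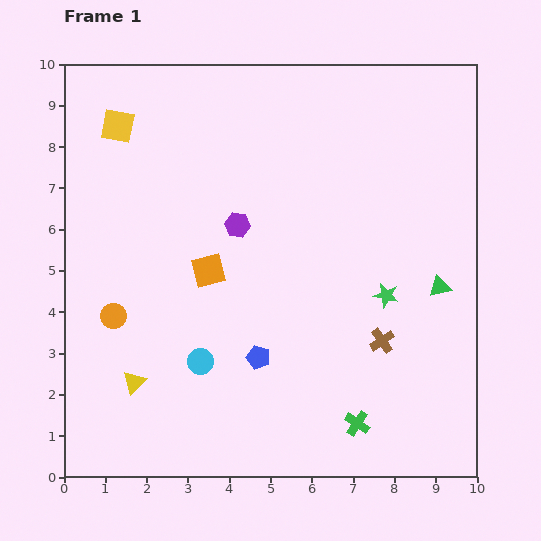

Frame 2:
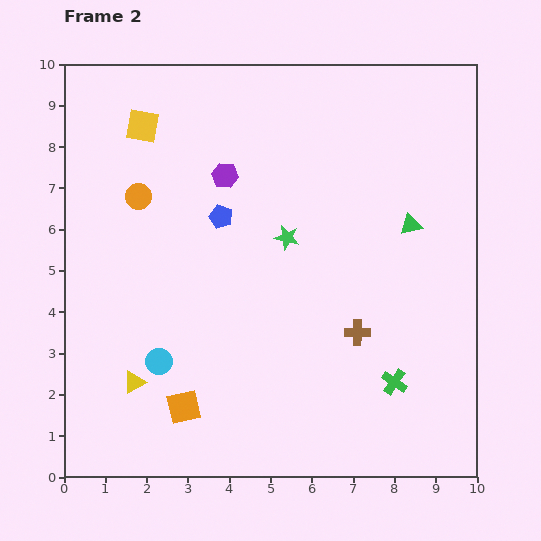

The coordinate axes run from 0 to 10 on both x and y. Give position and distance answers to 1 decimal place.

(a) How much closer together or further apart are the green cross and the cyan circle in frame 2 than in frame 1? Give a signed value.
+1.6

Distance in frame 1: 4.1. Distance in frame 2: 5.7.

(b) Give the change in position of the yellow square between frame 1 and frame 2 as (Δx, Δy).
(0.6, 0.0)

The yellow square was at (1.3, 8.5) in frame 1 and (1.9, 8.5) in frame 2.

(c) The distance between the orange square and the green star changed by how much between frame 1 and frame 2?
+0.5

Distance in frame 1: 4.3. Distance in frame 2: 4.8.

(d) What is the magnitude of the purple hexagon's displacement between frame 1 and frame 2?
1.2

The purple hexagon moved from (4.2, 6.1) to (3.9, 7.3), a distance of √(0.3² + 1.2²) ≈ 1.2.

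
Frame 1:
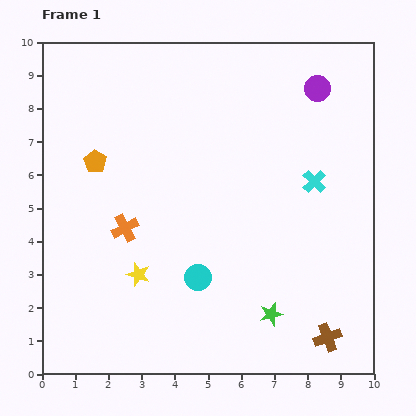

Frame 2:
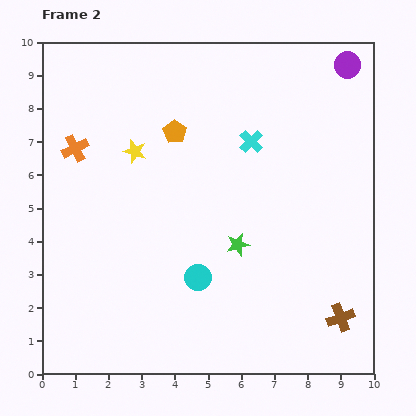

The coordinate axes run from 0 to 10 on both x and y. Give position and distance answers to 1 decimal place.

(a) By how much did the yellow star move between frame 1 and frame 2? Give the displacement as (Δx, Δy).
(-0.1, 3.7)

The yellow star was at (2.9, 3.0) in frame 1 and (2.8, 6.7) in frame 2.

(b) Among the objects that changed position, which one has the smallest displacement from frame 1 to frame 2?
the brown cross

(moved 0.7)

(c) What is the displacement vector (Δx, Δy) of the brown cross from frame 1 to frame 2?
(0.4, 0.6)

The brown cross was at (8.6, 1.1) in frame 1 and (9.0, 1.7) in frame 2.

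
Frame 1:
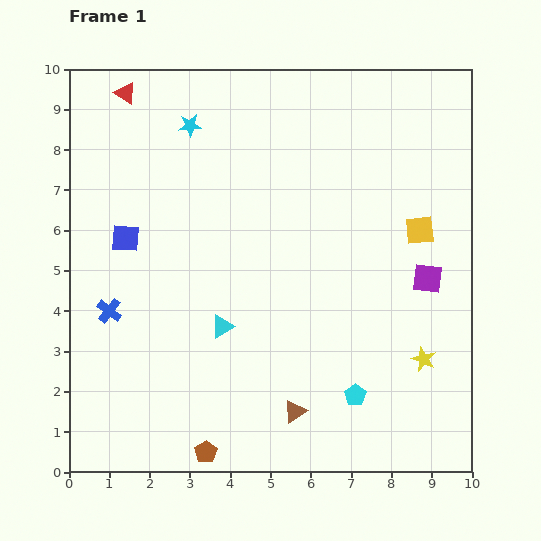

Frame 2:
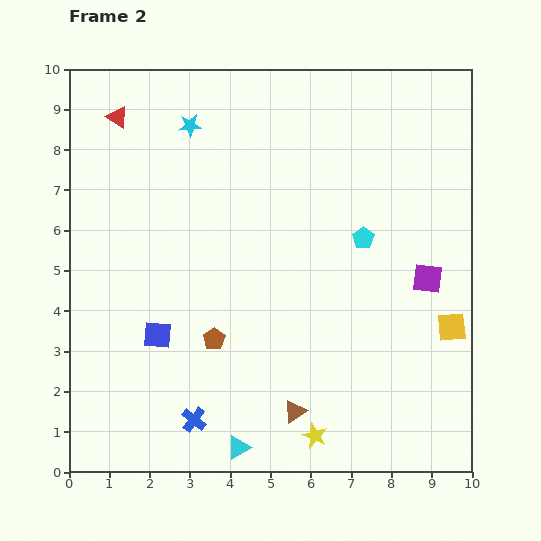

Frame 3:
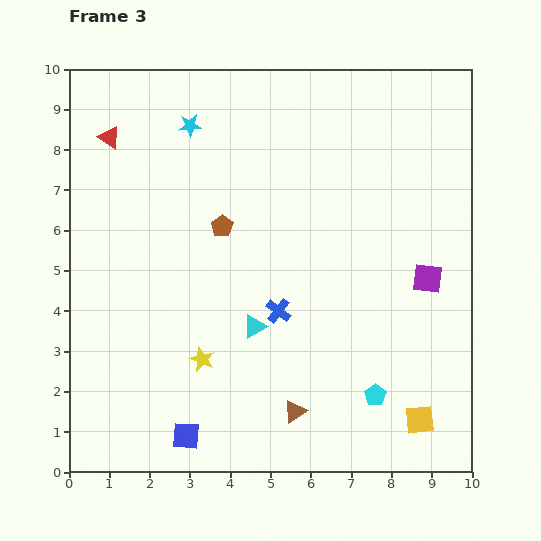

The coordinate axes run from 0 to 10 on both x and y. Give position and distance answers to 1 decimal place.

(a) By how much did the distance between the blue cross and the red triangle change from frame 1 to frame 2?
+2.3

Distance in frame 1: 5.4. Distance in frame 2: 7.7.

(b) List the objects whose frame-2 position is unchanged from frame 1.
the brown triangle, the purple square, the cyan star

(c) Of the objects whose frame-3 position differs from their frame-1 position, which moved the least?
the cyan pentagon

(moved 0.5)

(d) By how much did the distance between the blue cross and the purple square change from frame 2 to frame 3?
-3.0

Distance in frame 2: 6.8. Distance in frame 3: 3.8.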